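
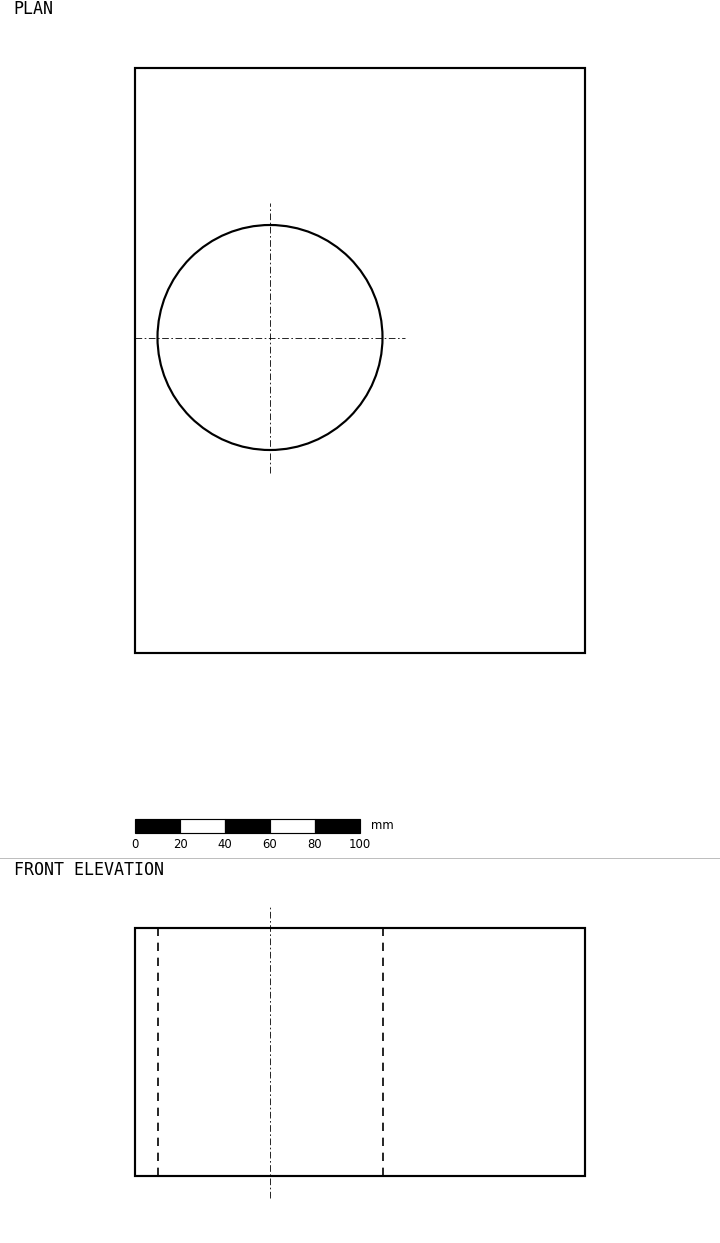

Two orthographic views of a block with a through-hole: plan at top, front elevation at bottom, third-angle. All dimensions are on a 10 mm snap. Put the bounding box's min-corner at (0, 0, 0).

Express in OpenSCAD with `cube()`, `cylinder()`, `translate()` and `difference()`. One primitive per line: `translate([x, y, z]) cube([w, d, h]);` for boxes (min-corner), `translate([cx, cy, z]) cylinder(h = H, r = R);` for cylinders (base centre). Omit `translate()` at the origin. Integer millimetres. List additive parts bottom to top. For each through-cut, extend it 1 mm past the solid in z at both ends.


difference() {
  cube([200, 260, 110]);
  translate([60, 140, -1]) cylinder(h = 112, r = 50);
}


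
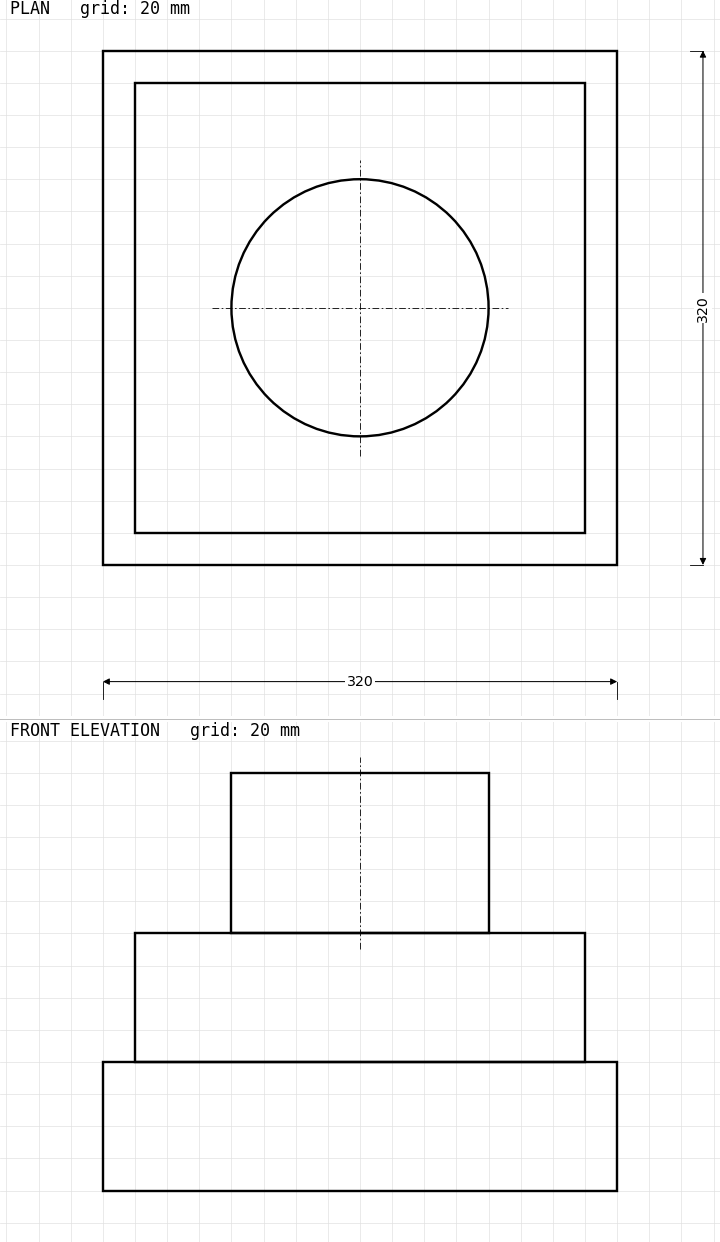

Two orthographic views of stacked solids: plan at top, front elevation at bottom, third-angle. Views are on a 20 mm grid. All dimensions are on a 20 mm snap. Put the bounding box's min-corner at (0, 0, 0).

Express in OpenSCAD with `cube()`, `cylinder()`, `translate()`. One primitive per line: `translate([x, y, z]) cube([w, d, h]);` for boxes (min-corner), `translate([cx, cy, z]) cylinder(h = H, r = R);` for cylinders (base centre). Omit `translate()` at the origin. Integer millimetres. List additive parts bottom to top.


cube([320, 320, 80]);
translate([20, 20, 80]) cube([280, 280, 80]);
translate([160, 160, 160]) cylinder(h = 100, r = 80);


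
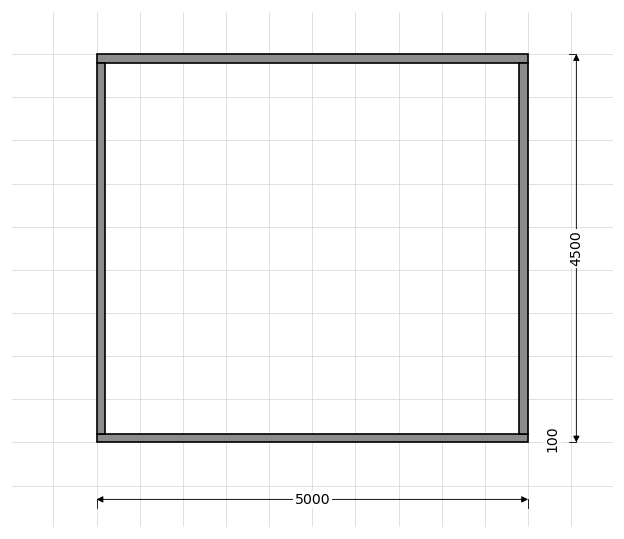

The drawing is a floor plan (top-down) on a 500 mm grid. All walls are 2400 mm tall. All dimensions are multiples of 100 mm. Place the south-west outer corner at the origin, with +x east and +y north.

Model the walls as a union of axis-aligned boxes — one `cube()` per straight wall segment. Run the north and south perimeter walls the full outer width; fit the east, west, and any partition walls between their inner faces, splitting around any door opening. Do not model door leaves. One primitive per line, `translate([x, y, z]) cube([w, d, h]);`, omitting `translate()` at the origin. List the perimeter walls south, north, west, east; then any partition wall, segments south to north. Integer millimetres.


cube([5000, 100, 2400]);
translate([0, 4400, 0]) cube([5000, 100, 2400]);
translate([0, 100, 0]) cube([100, 4300, 2400]);
translate([4900, 100, 0]) cube([100, 4300, 2400]);


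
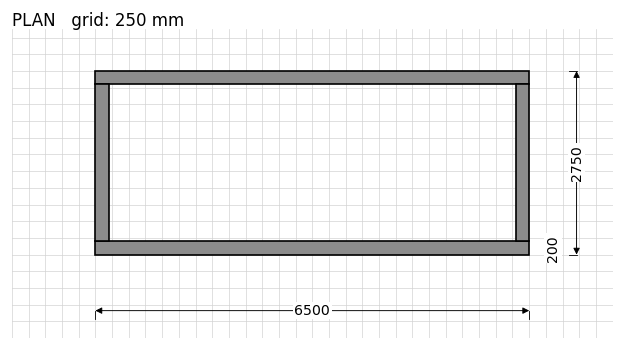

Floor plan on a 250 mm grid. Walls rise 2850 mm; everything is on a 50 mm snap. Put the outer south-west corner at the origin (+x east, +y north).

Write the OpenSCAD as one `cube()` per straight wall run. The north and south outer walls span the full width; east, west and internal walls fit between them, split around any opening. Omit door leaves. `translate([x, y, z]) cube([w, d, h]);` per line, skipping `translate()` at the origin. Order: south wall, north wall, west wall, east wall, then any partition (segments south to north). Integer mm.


cube([6500, 200, 2850]);
translate([0, 2550, 0]) cube([6500, 200, 2850]);
translate([0, 200, 0]) cube([200, 2350, 2850]);
translate([6300, 200, 0]) cube([200, 2350, 2850]);


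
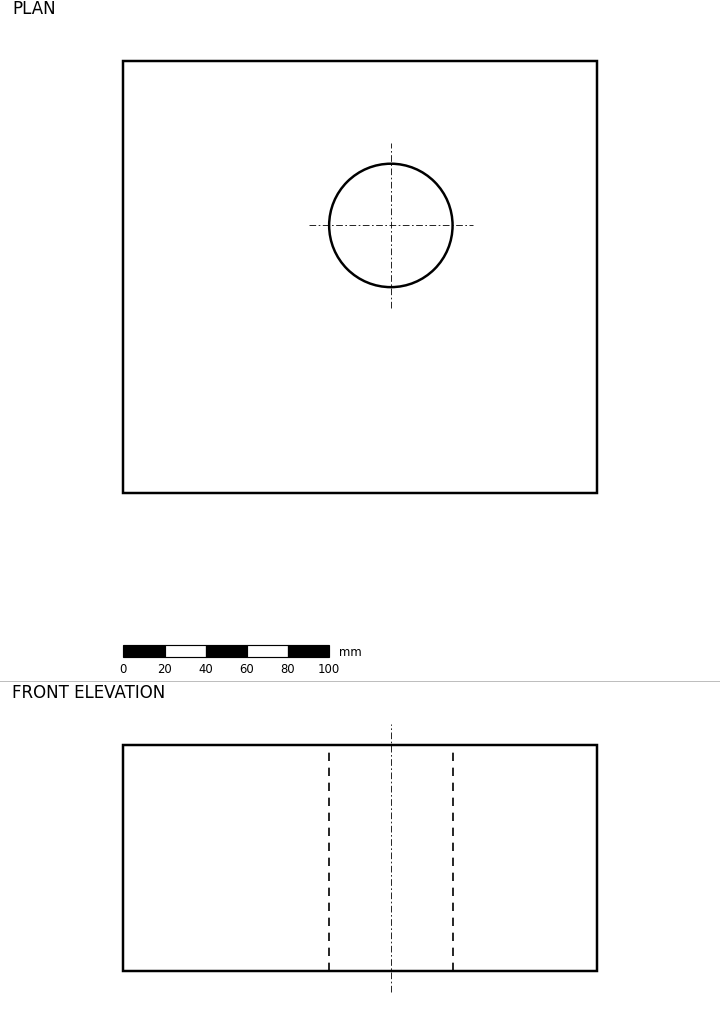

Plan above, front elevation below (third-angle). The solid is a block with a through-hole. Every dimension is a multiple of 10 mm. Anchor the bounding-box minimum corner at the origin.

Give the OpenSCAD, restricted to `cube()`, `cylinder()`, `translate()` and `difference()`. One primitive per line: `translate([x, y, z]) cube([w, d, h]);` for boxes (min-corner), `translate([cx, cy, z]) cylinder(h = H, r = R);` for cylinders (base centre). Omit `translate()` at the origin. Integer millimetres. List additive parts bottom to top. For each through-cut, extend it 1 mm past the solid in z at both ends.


difference() {
  cube([230, 210, 110]);
  translate([130, 130, -1]) cylinder(h = 112, r = 30);
}


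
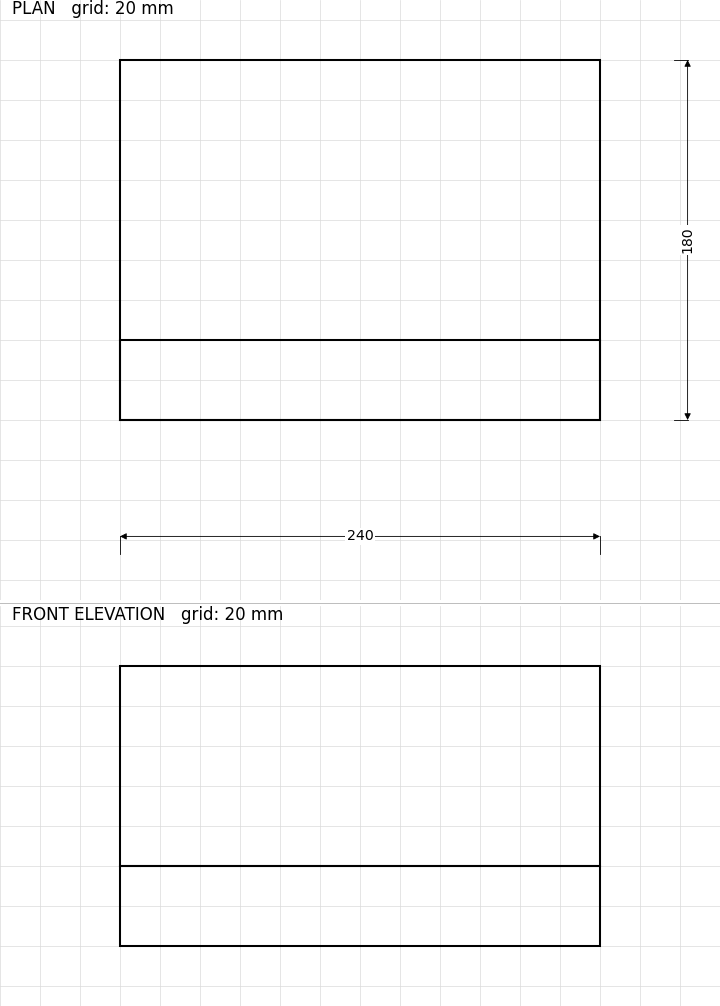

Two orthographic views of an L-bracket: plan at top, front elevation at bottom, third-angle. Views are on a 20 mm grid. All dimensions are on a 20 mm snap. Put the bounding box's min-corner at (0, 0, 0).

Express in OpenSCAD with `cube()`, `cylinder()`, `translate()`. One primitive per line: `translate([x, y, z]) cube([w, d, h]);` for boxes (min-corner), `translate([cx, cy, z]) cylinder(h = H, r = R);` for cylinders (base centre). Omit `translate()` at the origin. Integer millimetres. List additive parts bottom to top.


cube([240, 180, 40]);
translate([0, 0, 40]) cube([240, 40, 100]);


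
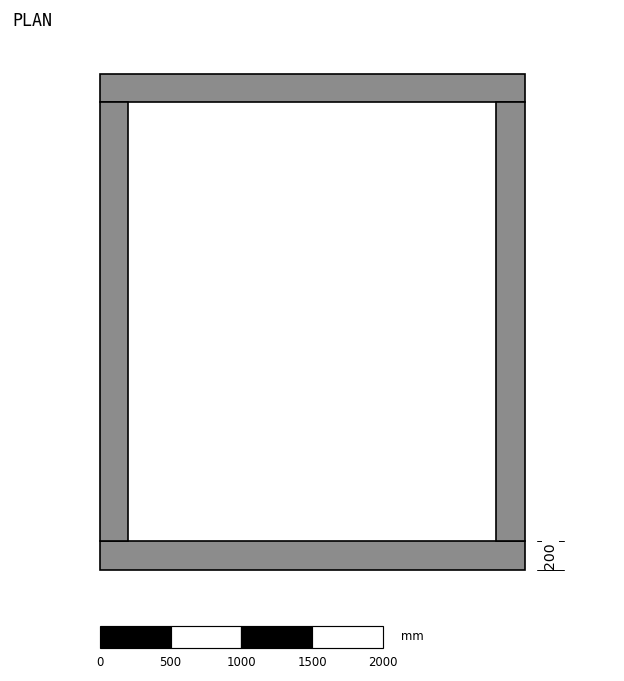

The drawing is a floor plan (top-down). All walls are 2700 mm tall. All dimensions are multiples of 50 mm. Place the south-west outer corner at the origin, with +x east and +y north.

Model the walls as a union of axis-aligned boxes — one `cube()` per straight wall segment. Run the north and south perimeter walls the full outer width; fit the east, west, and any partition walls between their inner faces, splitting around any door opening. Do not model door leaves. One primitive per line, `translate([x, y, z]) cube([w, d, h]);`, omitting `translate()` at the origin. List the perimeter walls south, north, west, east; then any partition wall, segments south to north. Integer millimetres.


cube([3000, 200, 2700]);
translate([0, 3300, 0]) cube([3000, 200, 2700]);
translate([0, 200, 0]) cube([200, 3100, 2700]);
translate([2800, 200, 0]) cube([200, 3100, 2700]);


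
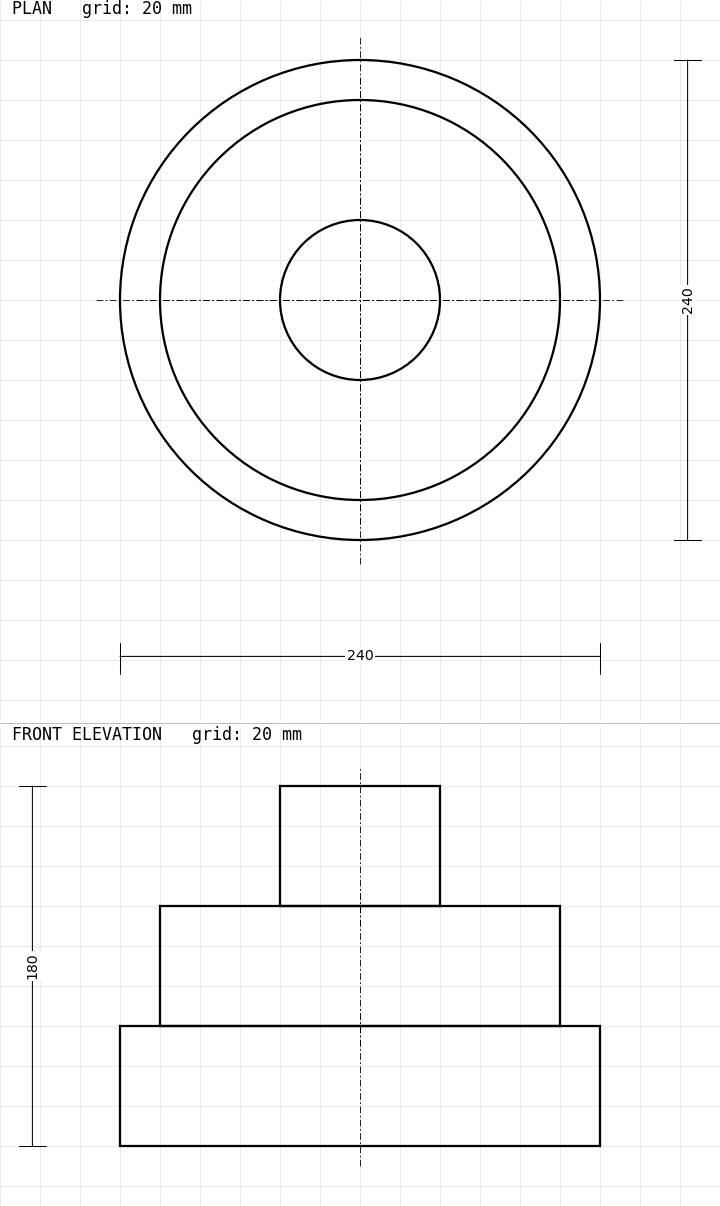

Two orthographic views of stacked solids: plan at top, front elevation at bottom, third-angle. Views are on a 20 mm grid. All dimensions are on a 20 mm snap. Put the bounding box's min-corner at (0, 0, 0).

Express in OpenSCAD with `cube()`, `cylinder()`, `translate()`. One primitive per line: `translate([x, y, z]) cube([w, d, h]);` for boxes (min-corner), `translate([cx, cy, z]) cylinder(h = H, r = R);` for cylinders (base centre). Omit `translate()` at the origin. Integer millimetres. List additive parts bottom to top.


translate([120, 120, 0]) cylinder(h = 60, r = 120);
translate([120, 120, 60]) cylinder(h = 60, r = 100);
translate([120, 120, 120]) cylinder(h = 60, r = 40);


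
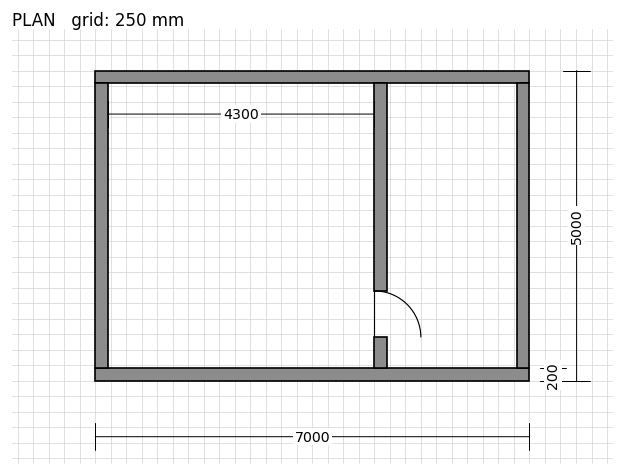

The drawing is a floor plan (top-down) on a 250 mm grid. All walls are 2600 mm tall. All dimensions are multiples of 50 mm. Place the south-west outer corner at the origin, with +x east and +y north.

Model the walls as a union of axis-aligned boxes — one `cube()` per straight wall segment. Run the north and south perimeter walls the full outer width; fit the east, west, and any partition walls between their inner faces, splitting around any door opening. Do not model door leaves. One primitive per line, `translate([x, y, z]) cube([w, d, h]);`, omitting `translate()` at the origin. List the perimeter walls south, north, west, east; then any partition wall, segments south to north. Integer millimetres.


cube([7000, 200, 2600]);
translate([0, 4800, 0]) cube([7000, 200, 2600]);
translate([0, 200, 0]) cube([200, 4600, 2600]);
translate([6800, 200, 0]) cube([200, 4600, 2600]);
translate([4500, 200, 0]) cube([200, 500, 2600]);
translate([4500, 1450, 0]) cube([200, 3350, 2600]);


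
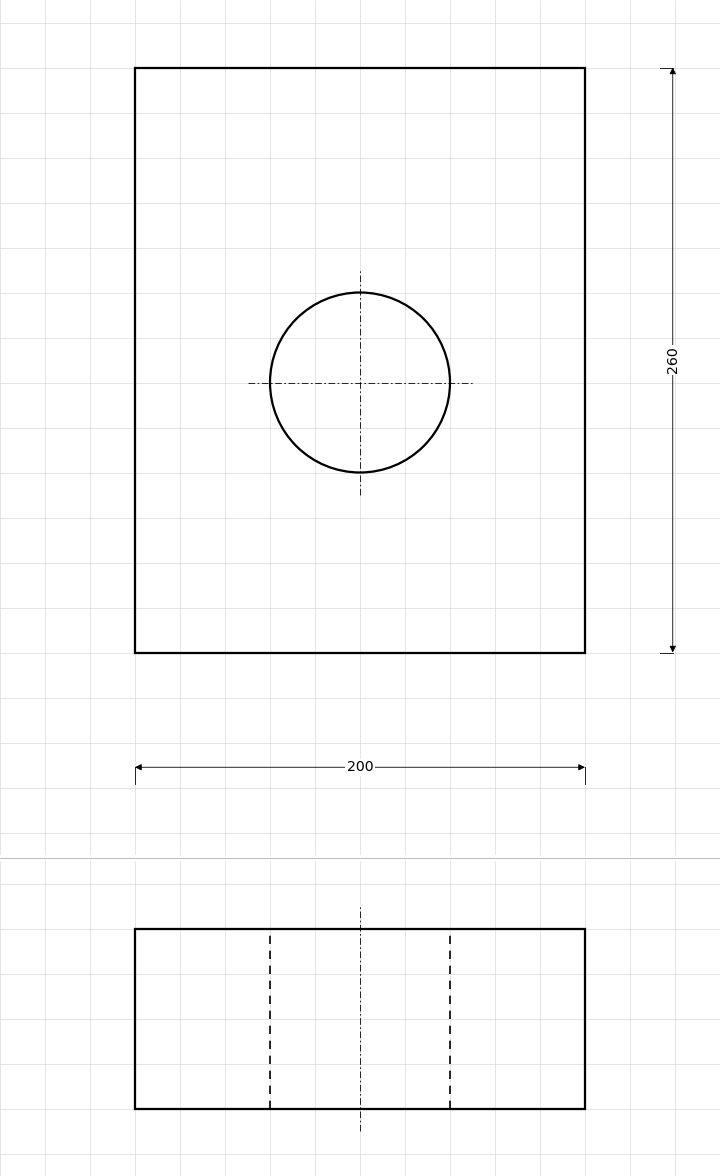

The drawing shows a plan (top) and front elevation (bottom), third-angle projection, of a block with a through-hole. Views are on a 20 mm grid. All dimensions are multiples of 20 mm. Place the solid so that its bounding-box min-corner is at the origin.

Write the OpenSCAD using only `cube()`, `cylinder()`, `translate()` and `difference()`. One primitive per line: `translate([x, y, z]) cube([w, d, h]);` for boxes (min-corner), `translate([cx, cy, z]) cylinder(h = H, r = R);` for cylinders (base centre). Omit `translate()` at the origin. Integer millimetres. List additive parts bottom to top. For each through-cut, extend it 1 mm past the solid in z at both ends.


difference() {
  cube([200, 260, 80]);
  translate([100, 120, -1]) cylinder(h = 82, r = 40);
}


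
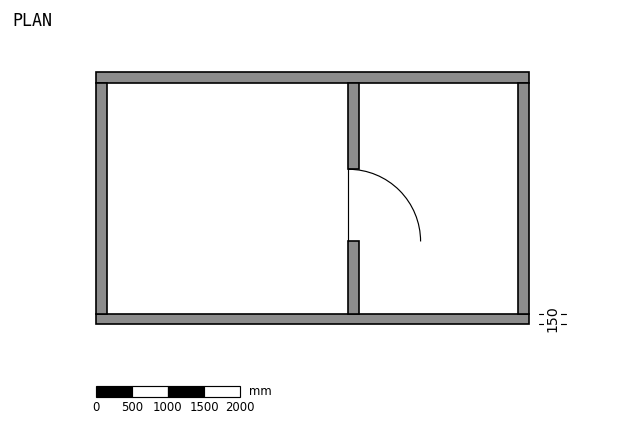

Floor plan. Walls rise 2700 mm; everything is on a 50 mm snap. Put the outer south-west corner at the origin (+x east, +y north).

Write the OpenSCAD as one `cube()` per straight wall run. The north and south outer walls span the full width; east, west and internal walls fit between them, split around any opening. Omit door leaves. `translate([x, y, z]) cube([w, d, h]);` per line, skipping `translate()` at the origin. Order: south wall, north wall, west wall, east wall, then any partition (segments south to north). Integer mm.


cube([6000, 150, 2700]);
translate([0, 3350, 0]) cube([6000, 150, 2700]);
translate([0, 150, 0]) cube([150, 3200, 2700]);
translate([5850, 150, 0]) cube([150, 3200, 2700]);
translate([3500, 150, 0]) cube([150, 1000, 2700]);
translate([3500, 2150, 0]) cube([150, 1200, 2700]);


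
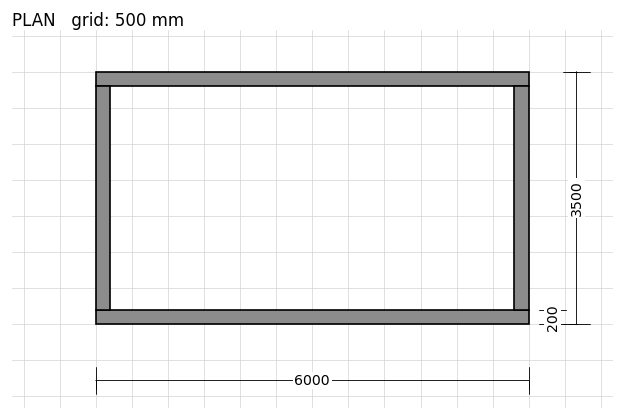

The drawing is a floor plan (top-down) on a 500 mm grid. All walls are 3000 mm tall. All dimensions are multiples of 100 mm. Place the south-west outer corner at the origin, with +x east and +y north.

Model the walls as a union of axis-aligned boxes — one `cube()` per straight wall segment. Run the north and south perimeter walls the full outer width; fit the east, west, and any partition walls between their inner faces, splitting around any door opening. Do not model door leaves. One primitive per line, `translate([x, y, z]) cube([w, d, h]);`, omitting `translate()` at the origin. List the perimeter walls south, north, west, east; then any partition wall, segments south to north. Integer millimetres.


cube([6000, 200, 3000]);
translate([0, 3300, 0]) cube([6000, 200, 3000]);
translate([0, 200, 0]) cube([200, 3100, 3000]);
translate([5800, 200, 0]) cube([200, 3100, 3000]);


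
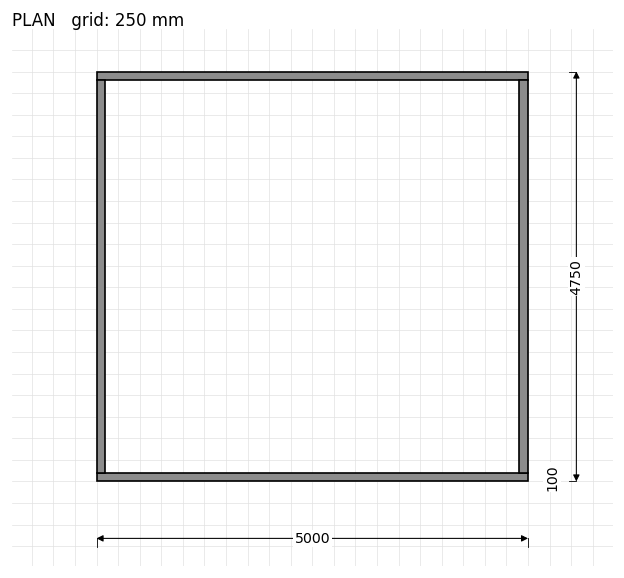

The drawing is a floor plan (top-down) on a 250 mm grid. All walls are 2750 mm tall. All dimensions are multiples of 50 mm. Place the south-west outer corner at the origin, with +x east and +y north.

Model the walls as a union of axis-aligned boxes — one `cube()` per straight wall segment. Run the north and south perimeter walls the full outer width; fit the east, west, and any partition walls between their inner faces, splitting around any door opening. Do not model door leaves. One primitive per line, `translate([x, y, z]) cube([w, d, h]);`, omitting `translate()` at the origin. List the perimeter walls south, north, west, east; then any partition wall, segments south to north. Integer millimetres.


cube([5000, 100, 2750]);
translate([0, 4650, 0]) cube([5000, 100, 2750]);
translate([0, 100, 0]) cube([100, 4550, 2750]);
translate([4900, 100, 0]) cube([100, 4550, 2750]);


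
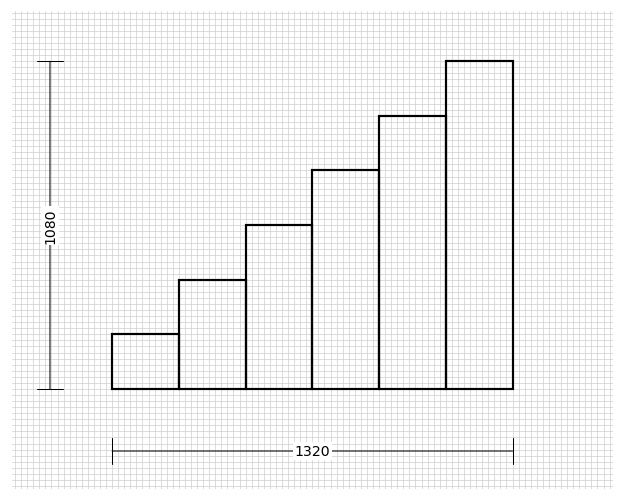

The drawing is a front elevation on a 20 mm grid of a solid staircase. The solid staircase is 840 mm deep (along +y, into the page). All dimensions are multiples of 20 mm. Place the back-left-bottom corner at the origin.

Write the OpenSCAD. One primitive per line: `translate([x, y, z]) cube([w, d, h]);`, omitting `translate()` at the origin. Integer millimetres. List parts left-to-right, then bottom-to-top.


cube([220, 840, 180]);
translate([220, 0, 0]) cube([220, 840, 360]);
translate([440, 0, 0]) cube([220, 840, 540]);
translate([660, 0, 0]) cube([220, 840, 720]);
translate([880, 0, 0]) cube([220, 840, 900]);
translate([1100, 0, 0]) cube([220, 840, 1080]);


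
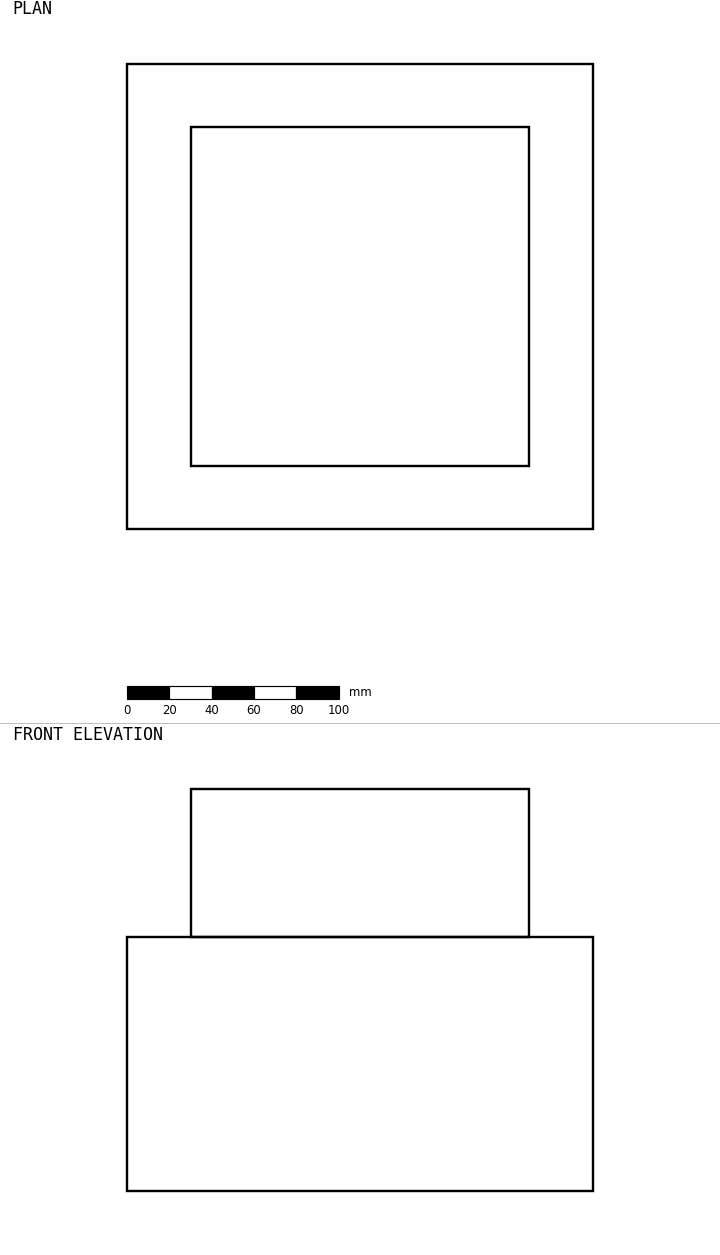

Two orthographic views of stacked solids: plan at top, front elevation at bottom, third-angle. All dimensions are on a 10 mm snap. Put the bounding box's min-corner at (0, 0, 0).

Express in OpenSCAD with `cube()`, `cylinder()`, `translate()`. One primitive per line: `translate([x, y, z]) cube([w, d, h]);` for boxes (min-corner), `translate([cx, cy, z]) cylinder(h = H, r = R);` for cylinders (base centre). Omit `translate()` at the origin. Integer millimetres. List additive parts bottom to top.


cube([220, 220, 120]);
translate([30, 30, 120]) cube([160, 160, 70]);


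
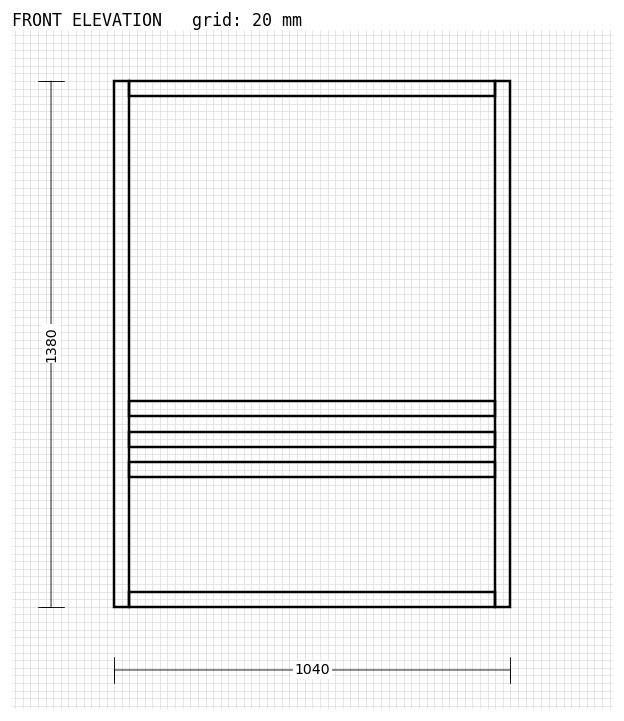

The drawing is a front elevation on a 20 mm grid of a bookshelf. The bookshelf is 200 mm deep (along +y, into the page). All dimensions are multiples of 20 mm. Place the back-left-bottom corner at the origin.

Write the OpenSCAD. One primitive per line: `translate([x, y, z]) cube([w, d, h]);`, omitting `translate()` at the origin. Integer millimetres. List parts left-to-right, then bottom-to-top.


cube([40, 200, 1380]);
translate([40, 0, 0]) cube([960, 200, 40]);
translate([40, 0, 340]) cube([960, 200, 40]);
translate([40, 0, 420]) cube([960, 200, 40]);
translate([40, 0, 500]) cube([960, 200, 40]);
translate([40, 0, 1340]) cube([960, 200, 40]);
translate([1000, 0, 0]) cube([40, 200, 1380]);


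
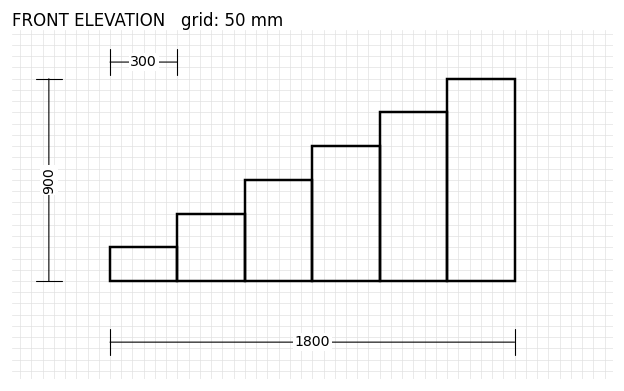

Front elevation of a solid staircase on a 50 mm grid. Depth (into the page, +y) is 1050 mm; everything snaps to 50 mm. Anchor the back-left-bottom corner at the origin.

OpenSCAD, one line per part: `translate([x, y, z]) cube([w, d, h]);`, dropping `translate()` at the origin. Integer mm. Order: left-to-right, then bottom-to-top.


cube([300, 1050, 150]);
translate([300, 0, 0]) cube([300, 1050, 300]);
translate([600, 0, 0]) cube([300, 1050, 450]);
translate([900, 0, 0]) cube([300, 1050, 600]);
translate([1200, 0, 0]) cube([300, 1050, 750]);
translate([1500, 0, 0]) cube([300, 1050, 900]);


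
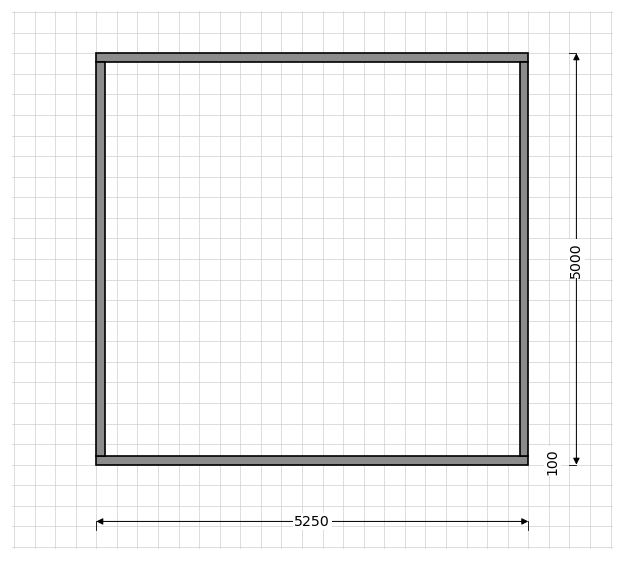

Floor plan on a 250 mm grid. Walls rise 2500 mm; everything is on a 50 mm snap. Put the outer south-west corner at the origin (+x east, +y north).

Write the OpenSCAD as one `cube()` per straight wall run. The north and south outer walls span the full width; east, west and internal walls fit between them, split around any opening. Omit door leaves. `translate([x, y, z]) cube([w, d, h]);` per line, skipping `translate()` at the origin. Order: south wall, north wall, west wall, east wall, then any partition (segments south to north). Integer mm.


cube([5250, 100, 2500]);
translate([0, 4900, 0]) cube([5250, 100, 2500]);
translate([0, 100, 0]) cube([100, 4800, 2500]);
translate([5150, 100, 0]) cube([100, 4800, 2500]);


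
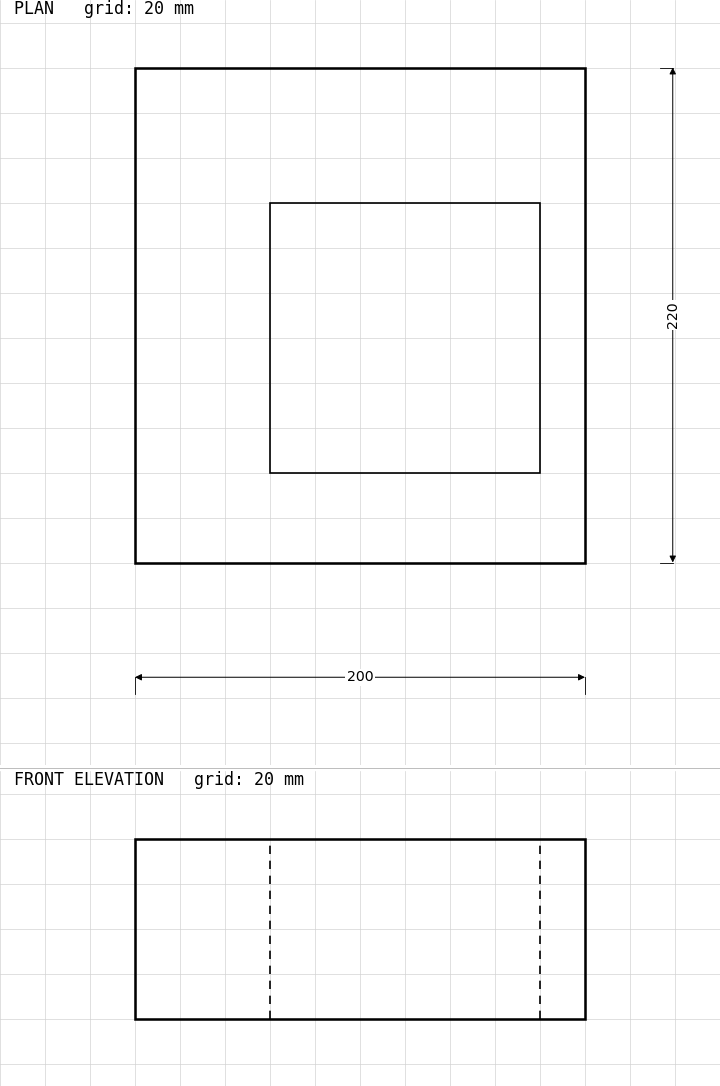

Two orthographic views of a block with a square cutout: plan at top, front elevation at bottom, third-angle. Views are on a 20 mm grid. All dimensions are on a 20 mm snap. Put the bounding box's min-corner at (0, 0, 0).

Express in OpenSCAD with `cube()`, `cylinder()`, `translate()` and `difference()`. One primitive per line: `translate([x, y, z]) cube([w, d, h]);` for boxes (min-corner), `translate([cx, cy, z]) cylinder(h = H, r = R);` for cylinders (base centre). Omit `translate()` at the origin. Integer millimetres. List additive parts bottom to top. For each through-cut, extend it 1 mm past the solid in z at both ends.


difference() {
  cube([200, 220, 80]);
  translate([60, 40, -1]) cube([120, 120, 82]);
}


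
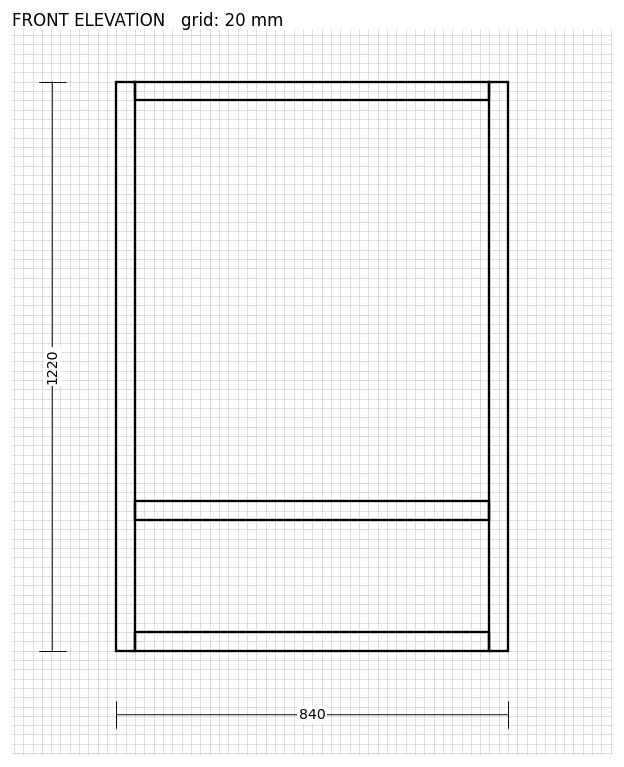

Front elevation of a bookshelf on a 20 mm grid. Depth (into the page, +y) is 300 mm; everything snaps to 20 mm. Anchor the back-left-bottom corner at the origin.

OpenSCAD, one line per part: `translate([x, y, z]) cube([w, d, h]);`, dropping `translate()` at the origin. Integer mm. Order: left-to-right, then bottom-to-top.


cube([40, 300, 1220]);
translate([40, 0, 0]) cube([760, 300, 40]);
translate([40, 0, 280]) cube([760, 300, 40]);
translate([40, 0, 1180]) cube([760, 300, 40]);
translate([800, 0, 0]) cube([40, 300, 1220]);


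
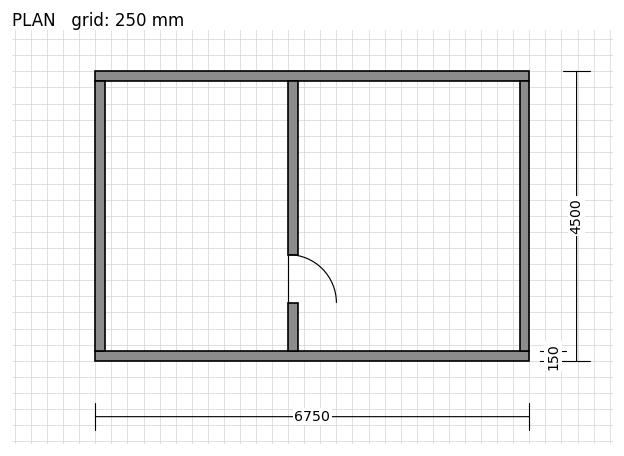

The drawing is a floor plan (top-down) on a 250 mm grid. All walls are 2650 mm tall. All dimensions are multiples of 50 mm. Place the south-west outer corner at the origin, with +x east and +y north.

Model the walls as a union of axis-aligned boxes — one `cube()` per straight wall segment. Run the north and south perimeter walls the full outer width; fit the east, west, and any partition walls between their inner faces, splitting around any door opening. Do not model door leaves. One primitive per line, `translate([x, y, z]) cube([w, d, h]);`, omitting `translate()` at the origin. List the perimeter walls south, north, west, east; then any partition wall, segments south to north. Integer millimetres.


cube([6750, 150, 2650]);
translate([0, 4350, 0]) cube([6750, 150, 2650]);
translate([0, 150, 0]) cube([150, 4200, 2650]);
translate([6600, 150, 0]) cube([150, 4200, 2650]);
translate([3000, 150, 0]) cube([150, 750, 2650]);
translate([3000, 1650, 0]) cube([150, 2700, 2650]);


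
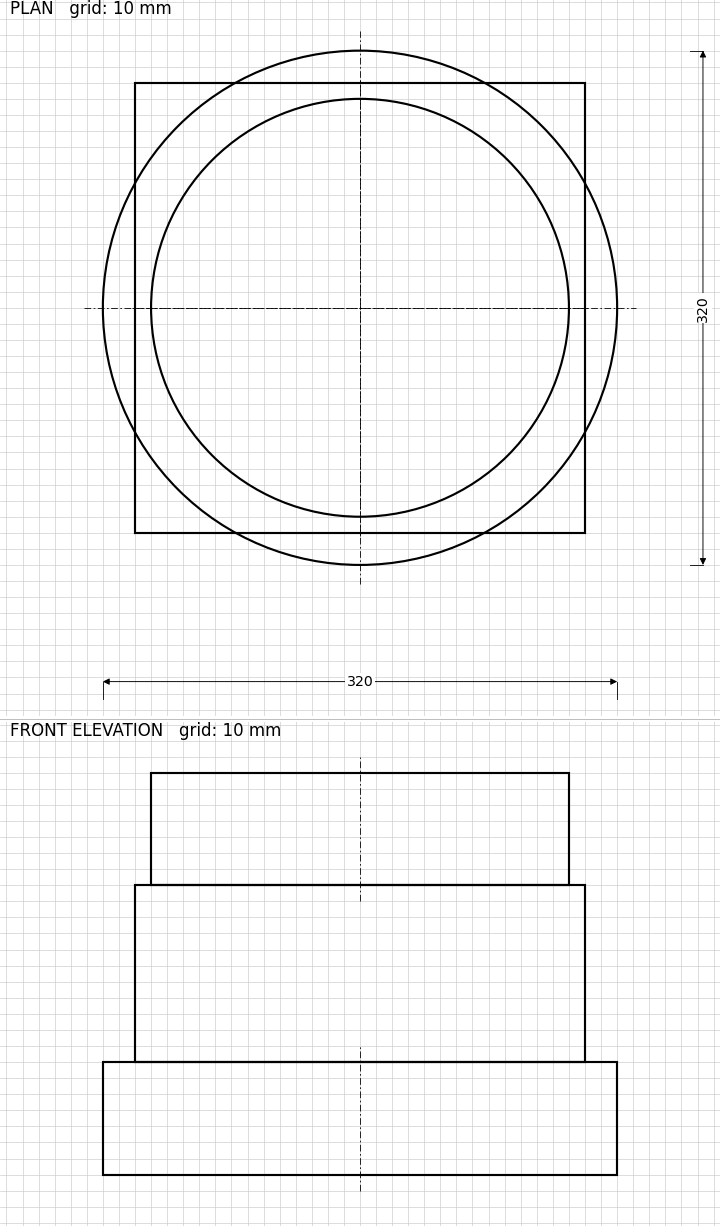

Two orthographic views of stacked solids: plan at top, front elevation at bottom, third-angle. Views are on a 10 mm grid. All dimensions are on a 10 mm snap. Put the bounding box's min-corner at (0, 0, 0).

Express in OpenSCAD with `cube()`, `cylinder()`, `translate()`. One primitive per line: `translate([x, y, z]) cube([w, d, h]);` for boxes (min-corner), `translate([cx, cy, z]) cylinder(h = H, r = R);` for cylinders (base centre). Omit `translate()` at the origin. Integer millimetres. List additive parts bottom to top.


translate([160, 160, 0]) cylinder(h = 70, r = 160);
translate([20, 20, 70]) cube([280, 280, 110]);
translate([160, 160, 180]) cylinder(h = 70, r = 130);


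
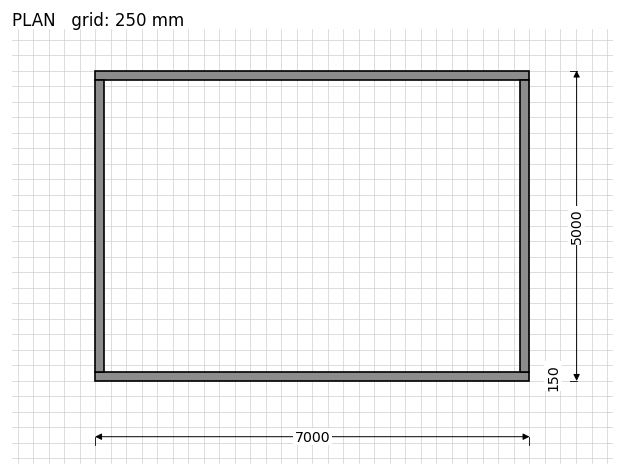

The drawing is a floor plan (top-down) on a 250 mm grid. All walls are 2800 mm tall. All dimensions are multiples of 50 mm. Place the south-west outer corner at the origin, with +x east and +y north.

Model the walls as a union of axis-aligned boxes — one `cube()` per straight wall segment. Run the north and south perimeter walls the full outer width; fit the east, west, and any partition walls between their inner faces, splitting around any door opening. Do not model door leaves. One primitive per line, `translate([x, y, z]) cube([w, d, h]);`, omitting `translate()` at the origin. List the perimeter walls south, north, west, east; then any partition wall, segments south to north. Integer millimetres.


cube([7000, 150, 2800]);
translate([0, 4850, 0]) cube([7000, 150, 2800]);
translate([0, 150, 0]) cube([150, 4700, 2800]);
translate([6850, 150, 0]) cube([150, 4700, 2800]);


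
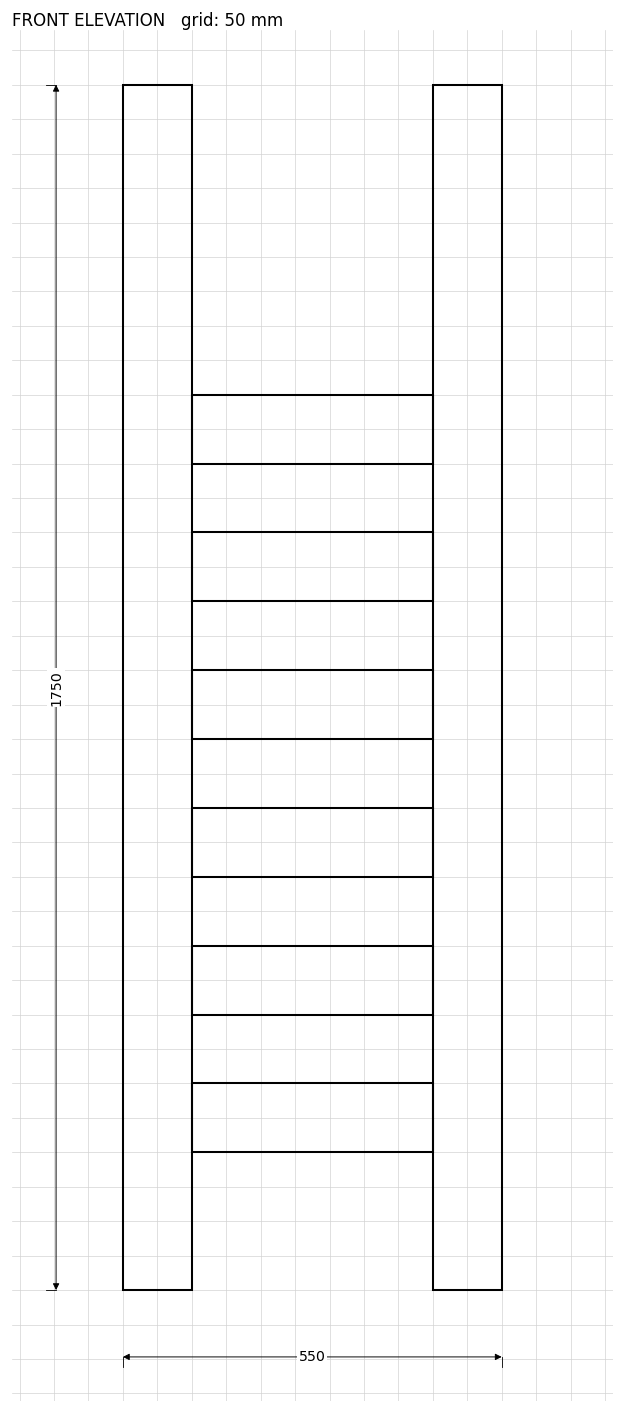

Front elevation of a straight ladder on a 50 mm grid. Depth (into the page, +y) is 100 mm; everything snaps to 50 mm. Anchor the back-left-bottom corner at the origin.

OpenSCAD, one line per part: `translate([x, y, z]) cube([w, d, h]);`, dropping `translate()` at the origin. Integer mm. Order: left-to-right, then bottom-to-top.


cube([100, 100, 1750]);
translate([100, 0, 200]) cube([350, 100, 100]);
translate([100, 0, 400]) cube([350, 100, 100]);
translate([100, 0, 600]) cube([350, 100, 100]);
translate([100, 0, 800]) cube([350, 100, 100]);
translate([100, 0, 1000]) cube([350, 100, 100]);
translate([100, 0, 1200]) cube([350, 100, 100]);
translate([450, 0, 0]) cube([100, 100, 1750]);


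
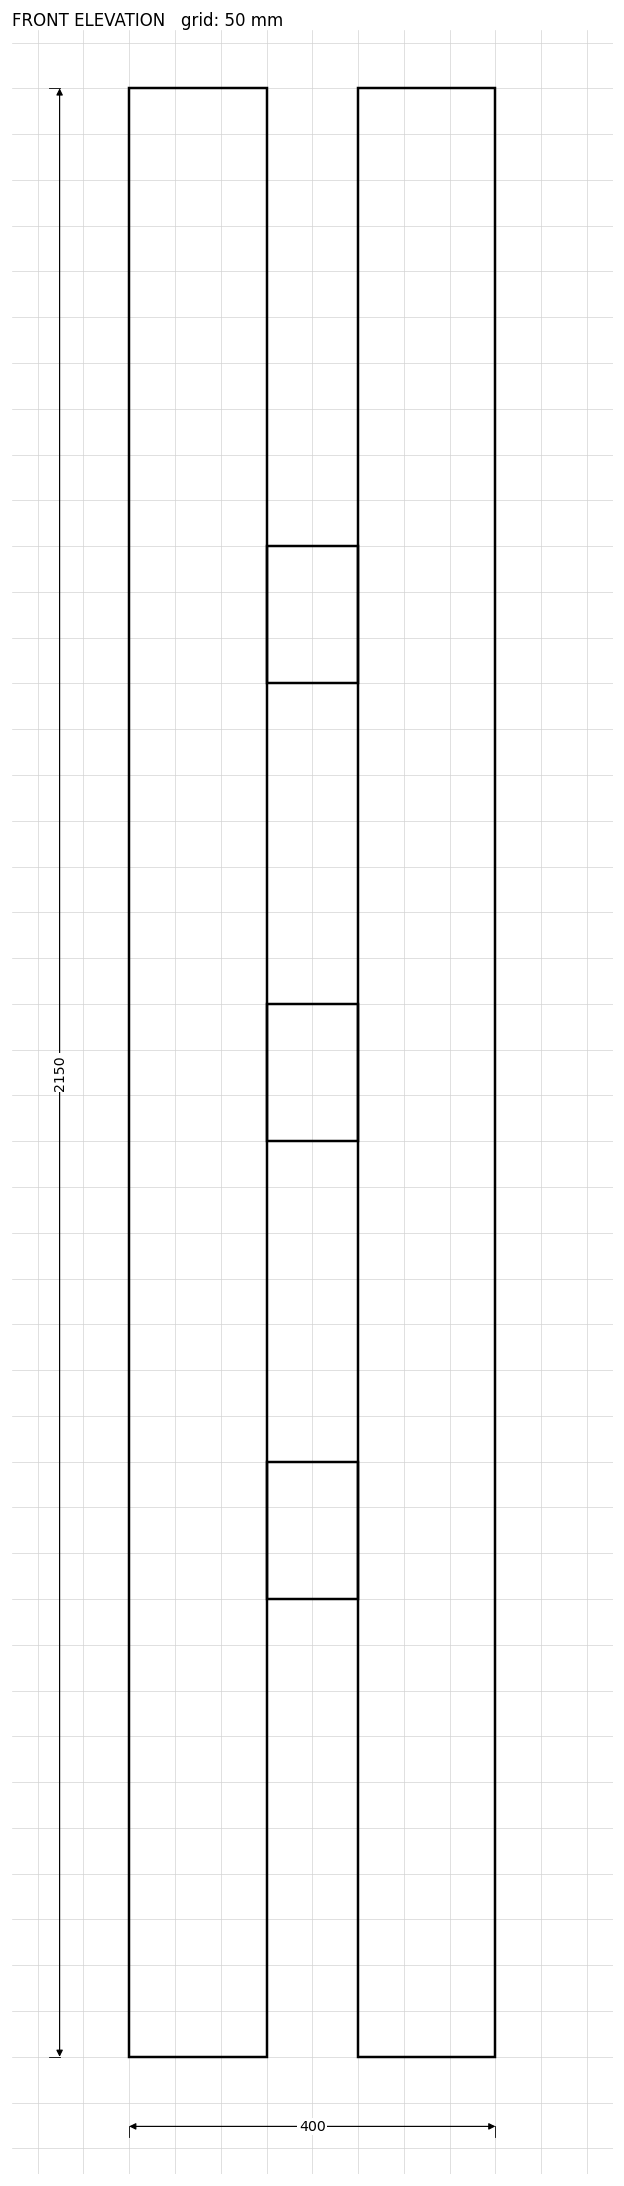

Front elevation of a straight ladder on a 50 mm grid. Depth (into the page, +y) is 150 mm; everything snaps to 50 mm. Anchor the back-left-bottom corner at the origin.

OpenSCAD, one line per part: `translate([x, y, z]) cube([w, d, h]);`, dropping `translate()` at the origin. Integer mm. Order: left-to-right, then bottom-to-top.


cube([150, 150, 2150]);
translate([150, 0, 500]) cube([100, 150, 150]);
translate([150, 0, 1000]) cube([100, 150, 150]);
translate([150, 0, 1500]) cube([100, 150, 150]);
translate([250, 0, 0]) cube([150, 150, 2150]);


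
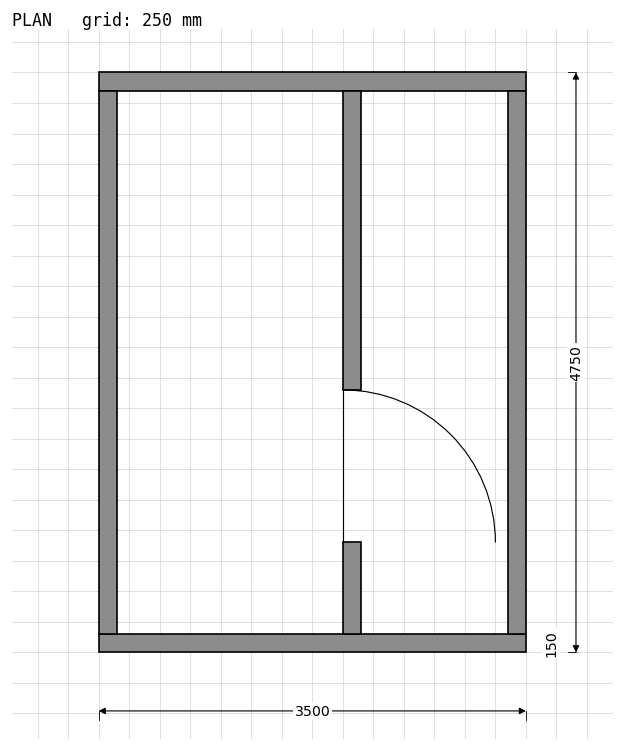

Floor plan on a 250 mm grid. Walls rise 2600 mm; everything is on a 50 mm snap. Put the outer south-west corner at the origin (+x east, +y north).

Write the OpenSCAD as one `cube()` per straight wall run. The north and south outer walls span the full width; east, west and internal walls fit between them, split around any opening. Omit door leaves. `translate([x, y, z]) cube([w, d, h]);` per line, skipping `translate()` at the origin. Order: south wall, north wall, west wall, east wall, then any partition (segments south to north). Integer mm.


cube([3500, 150, 2600]);
translate([0, 4600, 0]) cube([3500, 150, 2600]);
translate([0, 150, 0]) cube([150, 4450, 2600]);
translate([3350, 150, 0]) cube([150, 4450, 2600]);
translate([2000, 150, 0]) cube([150, 750, 2600]);
translate([2000, 2150, 0]) cube([150, 2450, 2600]);


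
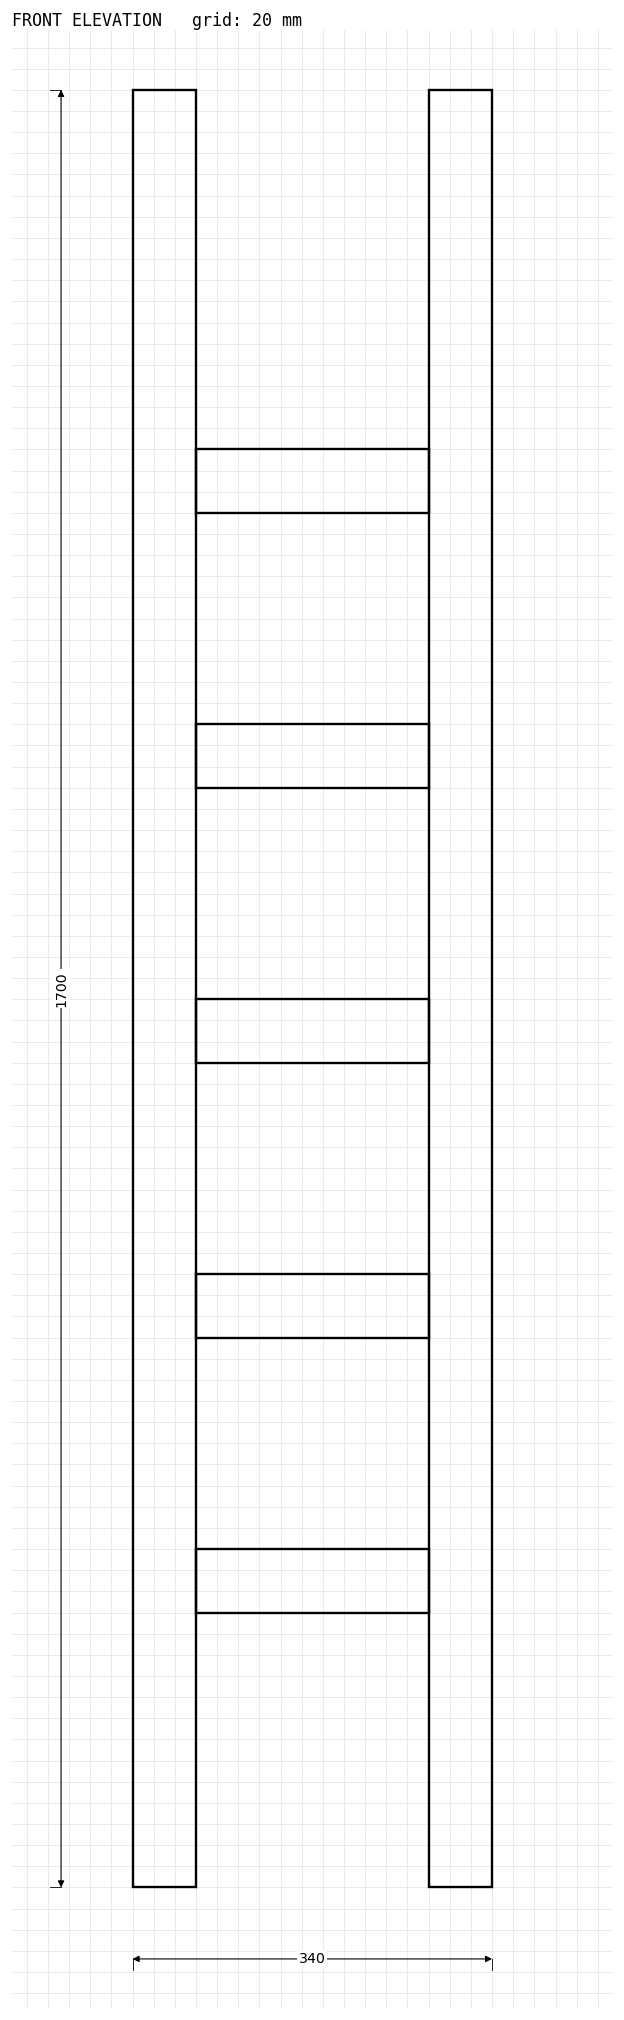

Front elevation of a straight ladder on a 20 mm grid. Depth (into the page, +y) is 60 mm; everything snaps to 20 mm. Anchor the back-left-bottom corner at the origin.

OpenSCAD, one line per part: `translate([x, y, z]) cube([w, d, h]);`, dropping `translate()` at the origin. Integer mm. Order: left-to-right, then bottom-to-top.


cube([60, 60, 1700]);
translate([60, 0, 260]) cube([220, 60, 60]);
translate([60, 0, 520]) cube([220, 60, 60]);
translate([60, 0, 780]) cube([220, 60, 60]);
translate([60, 0, 1040]) cube([220, 60, 60]);
translate([60, 0, 1300]) cube([220, 60, 60]);
translate([280, 0, 0]) cube([60, 60, 1700]);


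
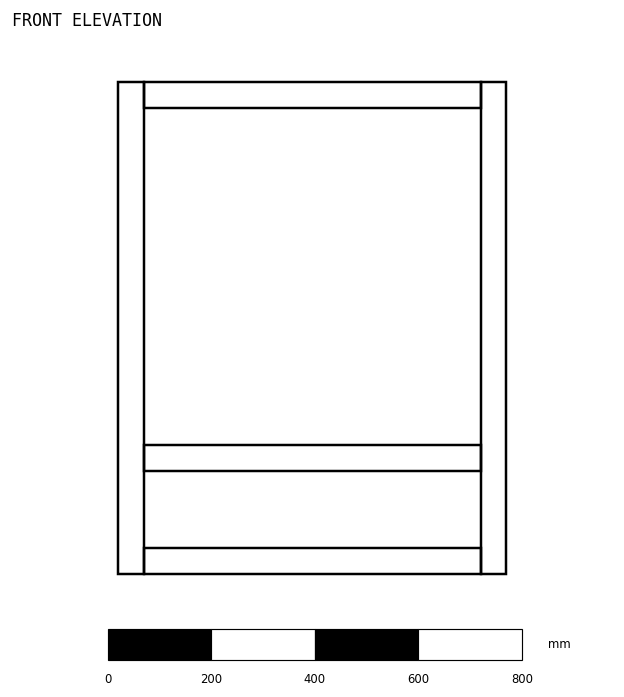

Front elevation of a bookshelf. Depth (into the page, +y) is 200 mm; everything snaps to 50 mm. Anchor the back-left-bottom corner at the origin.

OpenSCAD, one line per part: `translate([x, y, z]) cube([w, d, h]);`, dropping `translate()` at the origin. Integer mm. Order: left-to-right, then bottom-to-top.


cube([50, 200, 950]);
translate([50, 0, 0]) cube([650, 200, 50]);
translate([50, 0, 200]) cube([650, 200, 50]);
translate([50, 0, 900]) cube([650, 200, 50]);
translate([700, 0, 0]) cube([50, 200, 950]);


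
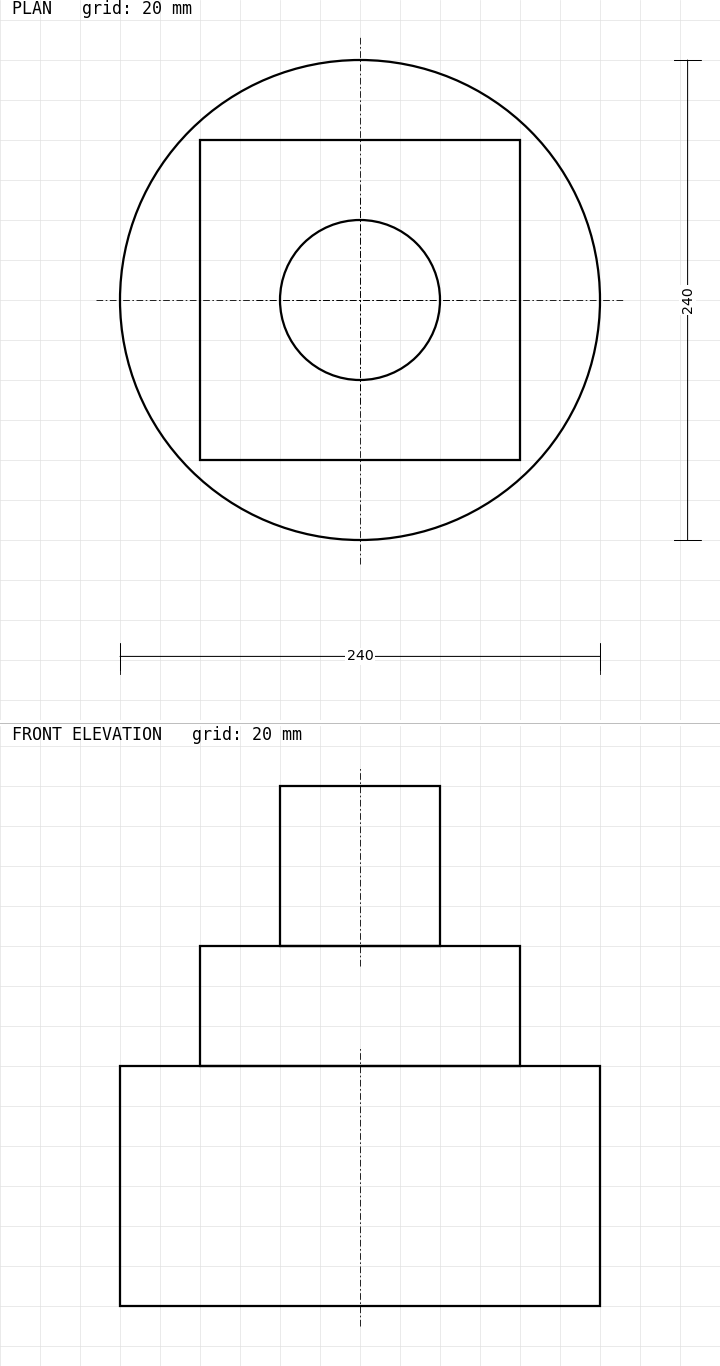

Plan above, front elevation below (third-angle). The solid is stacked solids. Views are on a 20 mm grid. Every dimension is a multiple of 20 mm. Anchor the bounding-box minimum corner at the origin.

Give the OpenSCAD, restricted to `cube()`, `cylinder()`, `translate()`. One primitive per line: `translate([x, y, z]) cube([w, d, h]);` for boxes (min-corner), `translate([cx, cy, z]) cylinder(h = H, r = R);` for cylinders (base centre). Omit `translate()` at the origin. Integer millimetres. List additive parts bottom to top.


translate([120, 120, 0]) cylinder(h = 120, r = 120);
translate([40, 40, 120]) cube([160, 160, 60]);
translate([120, 120, 180]) cylinder(h = 80, r = 40);


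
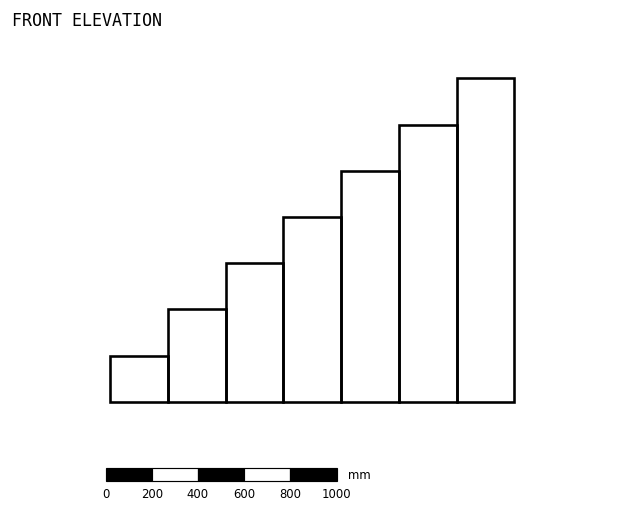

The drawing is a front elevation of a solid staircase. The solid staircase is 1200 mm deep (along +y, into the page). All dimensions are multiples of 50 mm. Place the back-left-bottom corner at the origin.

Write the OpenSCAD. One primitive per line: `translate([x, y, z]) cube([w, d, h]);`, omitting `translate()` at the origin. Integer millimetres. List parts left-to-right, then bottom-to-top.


cube([250, 1200, 200]);
translate([250, 0, 0]) cube([250, 1200, 400]);
translate([500, 0, 0]) cube([250, 1200, 600]);
translate([750, 0, 0]) cube([250, 1200, 800]);
translate([1000, 0, 0]) cube([250, 1200, 1000]);
translate([1250, 0, 0]) cube([250, 1200, 1200]);
translate([1500, 0, 0]) cube([250, 1200, 1400]);


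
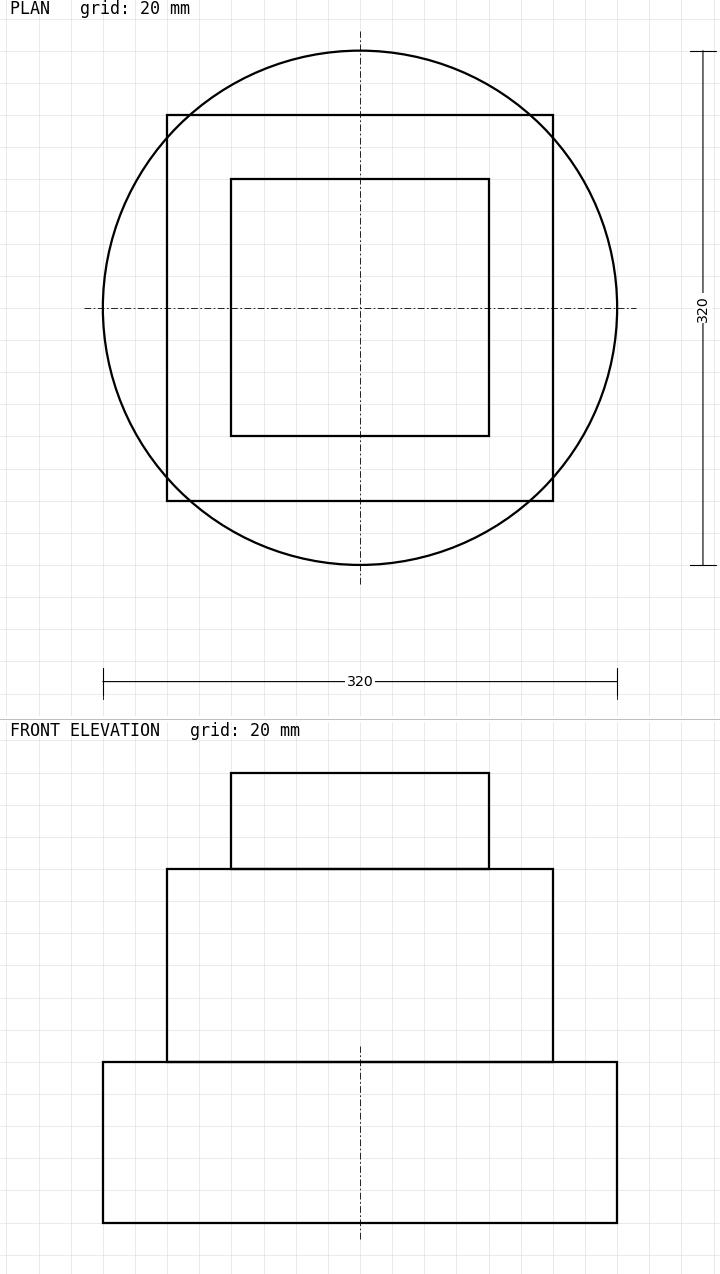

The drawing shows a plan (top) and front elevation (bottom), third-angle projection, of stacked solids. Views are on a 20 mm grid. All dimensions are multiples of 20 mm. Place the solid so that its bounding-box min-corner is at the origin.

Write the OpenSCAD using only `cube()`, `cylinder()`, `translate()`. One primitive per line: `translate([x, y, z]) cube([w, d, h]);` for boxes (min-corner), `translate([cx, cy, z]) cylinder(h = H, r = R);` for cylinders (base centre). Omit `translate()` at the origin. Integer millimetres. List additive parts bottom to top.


translate([160, 160, 0]) cylinder(h = 100, r = 160);
translate([40, 40, 100]) cube([240, 240, 120]);
translate([80, 80, 220]) cube([160, 160, 60]);


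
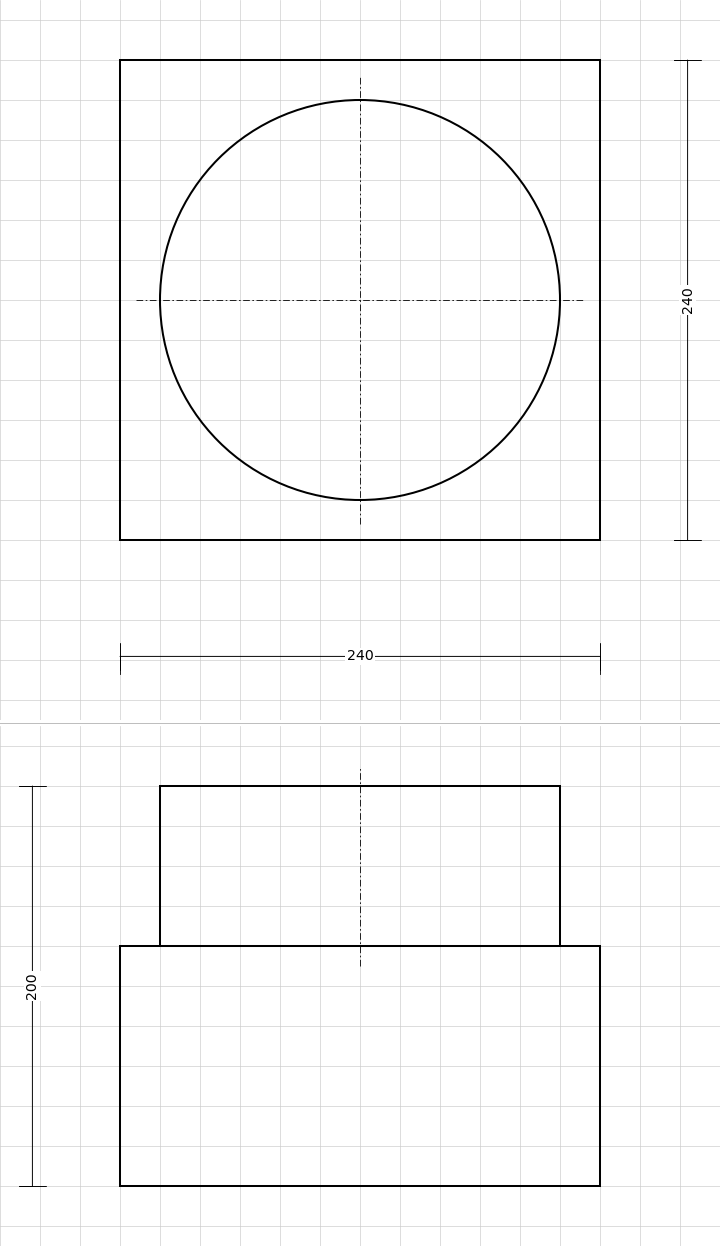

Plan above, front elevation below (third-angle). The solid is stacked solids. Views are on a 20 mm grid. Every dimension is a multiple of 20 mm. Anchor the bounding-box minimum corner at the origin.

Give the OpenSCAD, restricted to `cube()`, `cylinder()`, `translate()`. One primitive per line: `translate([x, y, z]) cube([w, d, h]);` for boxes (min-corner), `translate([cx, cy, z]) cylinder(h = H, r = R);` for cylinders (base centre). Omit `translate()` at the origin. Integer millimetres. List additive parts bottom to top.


cube([240, 240, 120]);
translate([120, 120, 120]) cylinder(h = 80, r = 100);


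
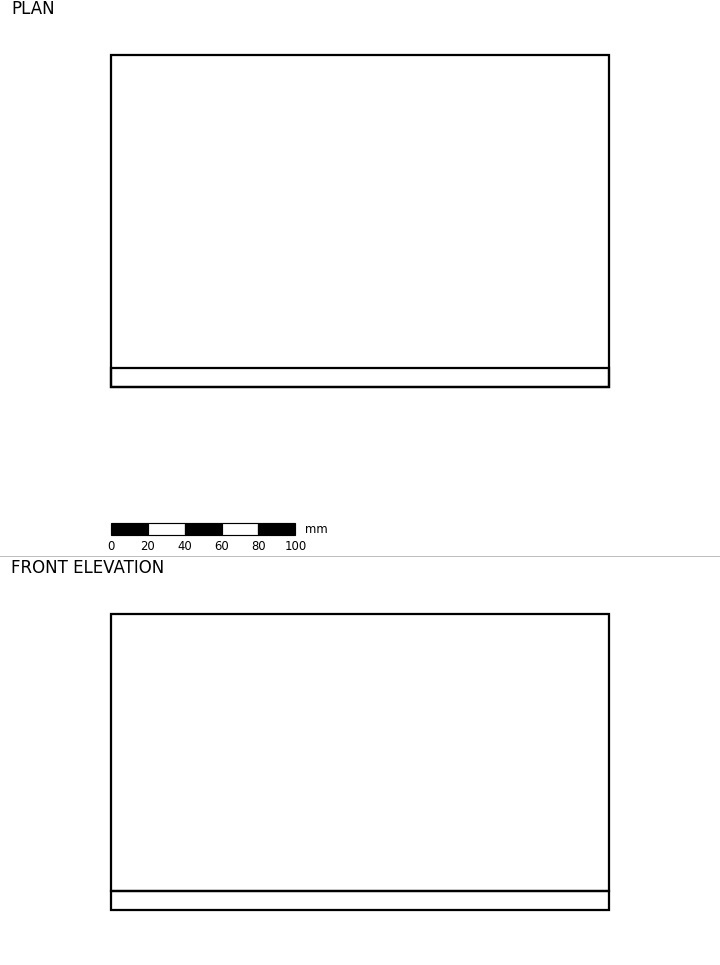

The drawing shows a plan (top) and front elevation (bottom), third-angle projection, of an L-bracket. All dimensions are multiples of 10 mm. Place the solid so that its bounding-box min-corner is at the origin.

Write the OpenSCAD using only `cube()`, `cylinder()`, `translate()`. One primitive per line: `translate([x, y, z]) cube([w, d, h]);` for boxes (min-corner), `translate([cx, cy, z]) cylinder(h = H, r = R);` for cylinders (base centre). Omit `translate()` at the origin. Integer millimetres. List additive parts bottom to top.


cube([270, 180, 10]);
translate([0, 0, 10]) cube([270, 10, 150]);


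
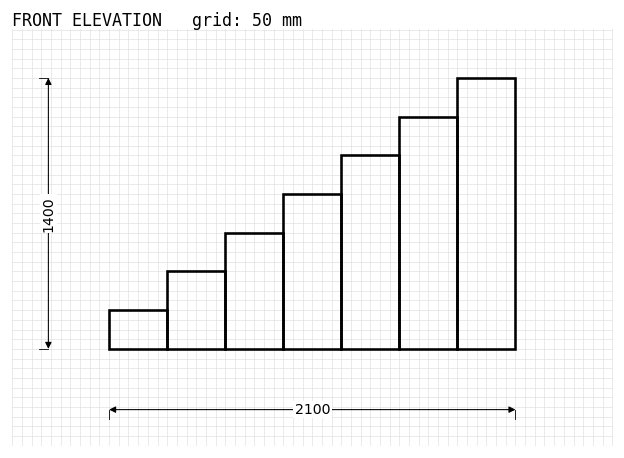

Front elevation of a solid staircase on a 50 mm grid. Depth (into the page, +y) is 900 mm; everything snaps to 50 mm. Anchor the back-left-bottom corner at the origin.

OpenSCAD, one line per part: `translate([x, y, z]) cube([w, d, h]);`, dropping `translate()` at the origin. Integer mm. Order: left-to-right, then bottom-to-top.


cube([300, 900, 200]);
translate([300, 0, 0]) cube([300, 900, 400]);
translate([600, 0, 0]) cube([300, 900, 600]);
translate([900, 0, 0]) cube([300, 900, 800]);
translate([1200, 0, 0]) cube([300, 900, 1000]);
translate([1500, 0, 0]) cube([300, 900, 1200]);
translate([1800, 0, 0]) cube([300, 900, 1400]);


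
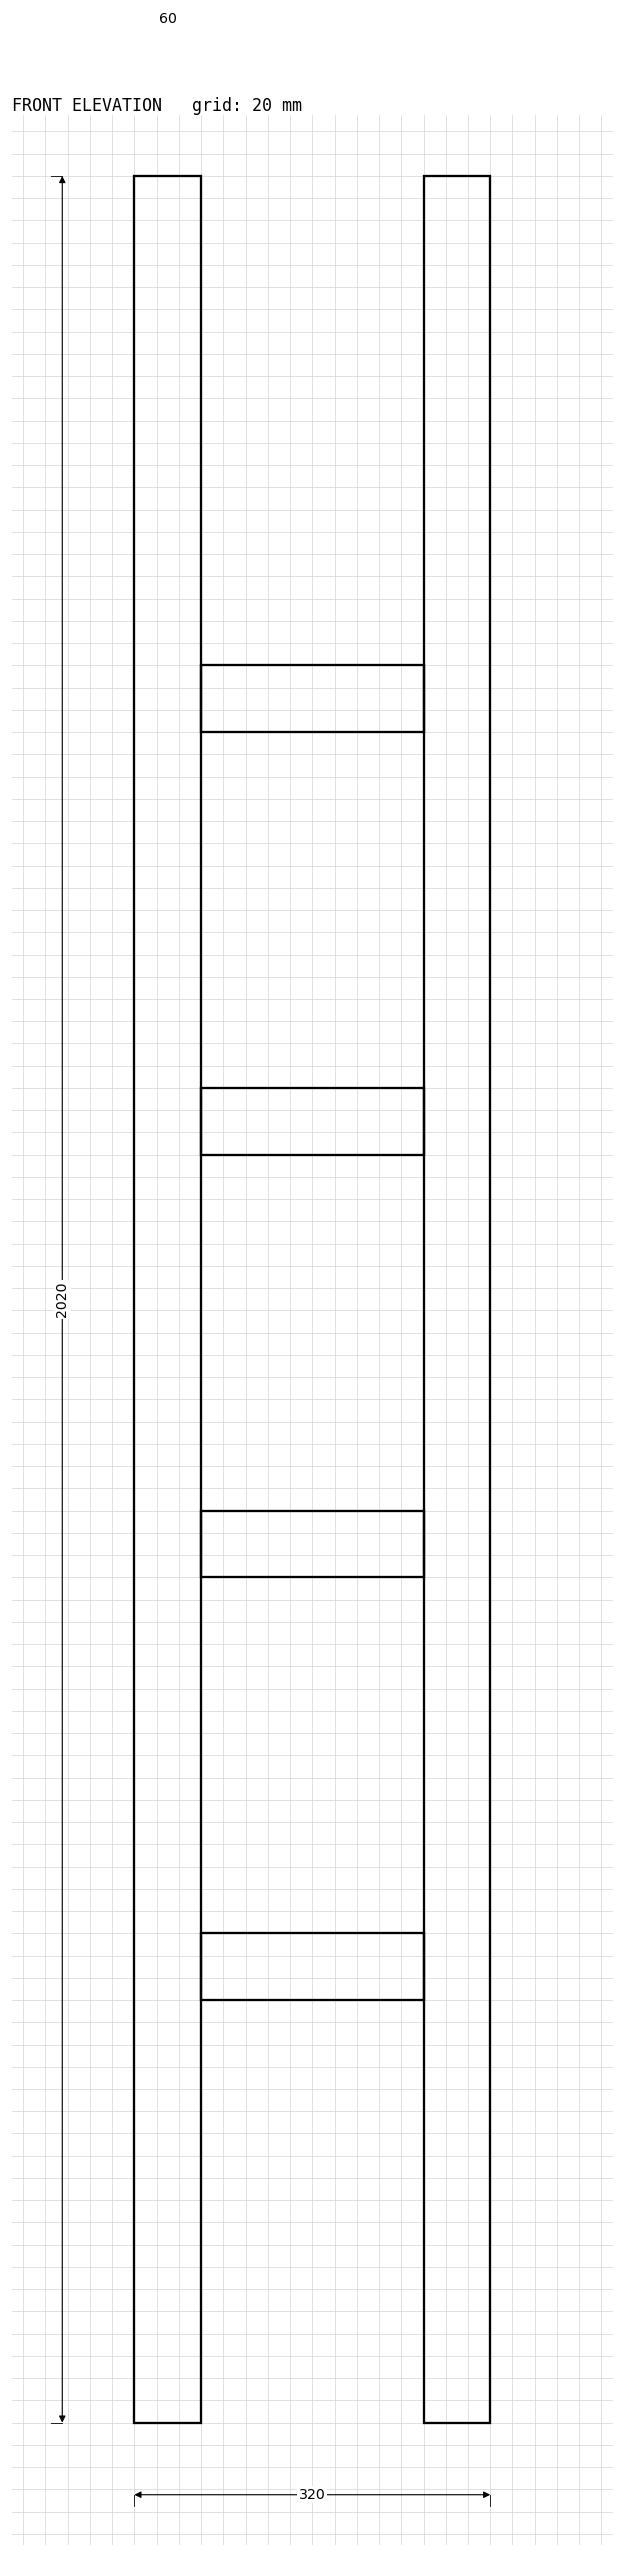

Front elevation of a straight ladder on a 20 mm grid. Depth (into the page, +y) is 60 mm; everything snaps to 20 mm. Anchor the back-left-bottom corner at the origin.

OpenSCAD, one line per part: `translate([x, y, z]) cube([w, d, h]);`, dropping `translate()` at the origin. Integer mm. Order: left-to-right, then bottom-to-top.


cube([60, 60, 2020]);
translate([60, 0, 380]) cube([200, 60, 60]);
translate([60, 0, 760]) cube([200, 60, 60]);
translate([60, 0, 1140]) cube([200, 60, 60]);
translate([60, 0, 1520]) cube([200, 60, 60]);
translate([260, 0, 0]) cube([60, 60, 2020]);
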